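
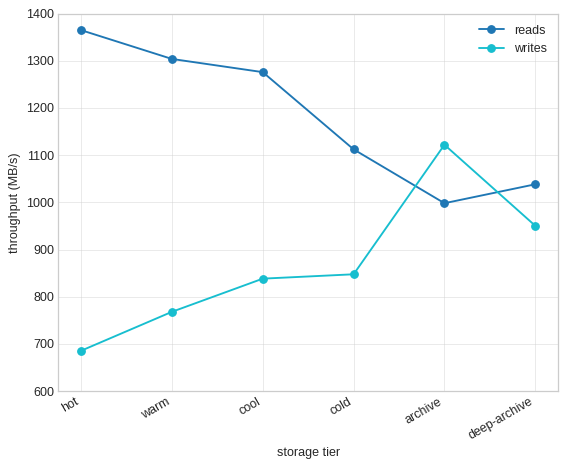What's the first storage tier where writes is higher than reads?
cold: writes ≈ 800 vs reads ≈ 1100 (not yet); archive: writes ≈ 1100 vs reads ≈ 1000 (first crossover).

archive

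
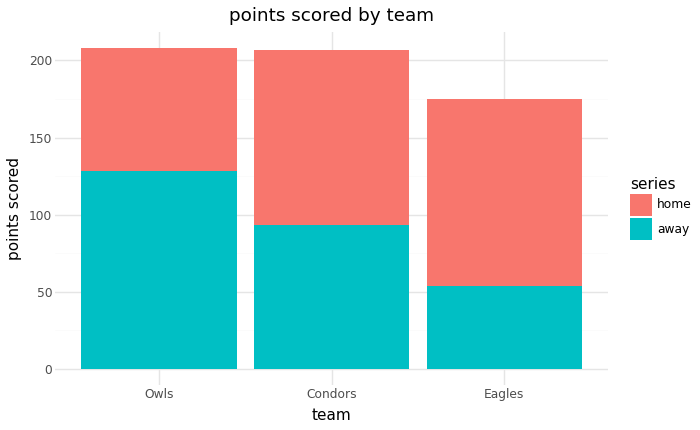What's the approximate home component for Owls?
home top ≈ 200, bottom ≈ 120; segment ≈ 80.

≈ 80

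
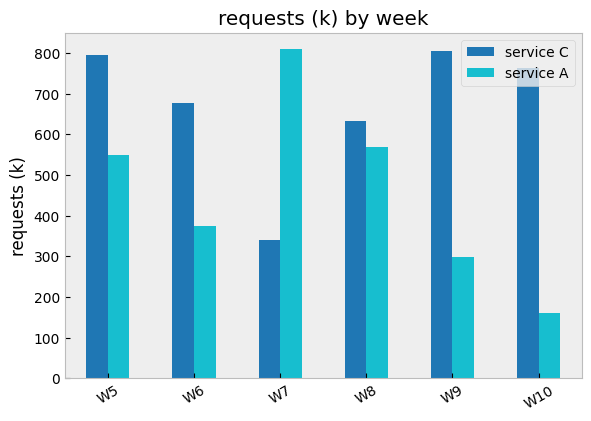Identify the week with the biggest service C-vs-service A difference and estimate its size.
W10, ≈ 600 k

W10: service C ≈ 800, service A ≈ 200 → gap ≈ 600. Next-largest (W9) is only ≈ 500.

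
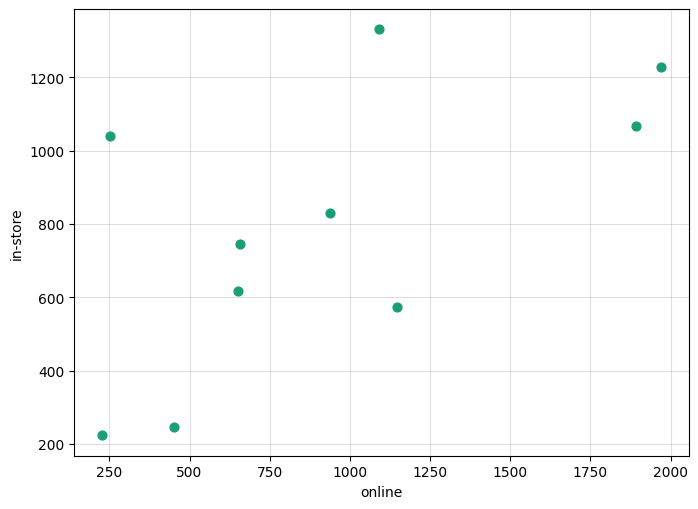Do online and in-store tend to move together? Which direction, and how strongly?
positive, moderate

Points are positively correlated; moderate (|r| ≈ 0.6).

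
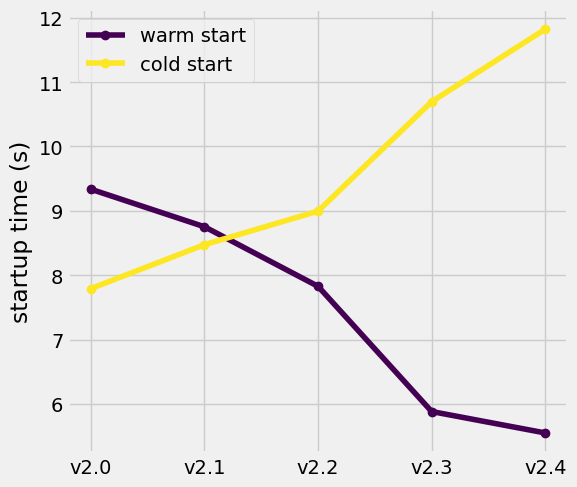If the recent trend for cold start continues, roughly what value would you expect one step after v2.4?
≈ 13.5

Last three: 9, 11, 12 → slope ≈ 1.5/step → next ≈ 13.5.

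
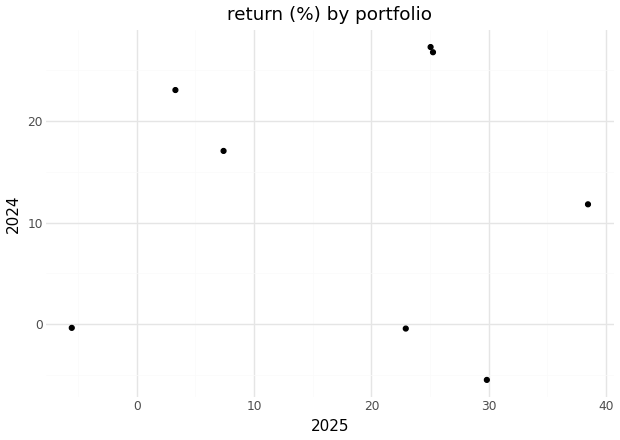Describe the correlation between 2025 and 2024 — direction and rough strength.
Points are roughly uncorrelated; weak (|r| ≈ 0.0).

no clear correlation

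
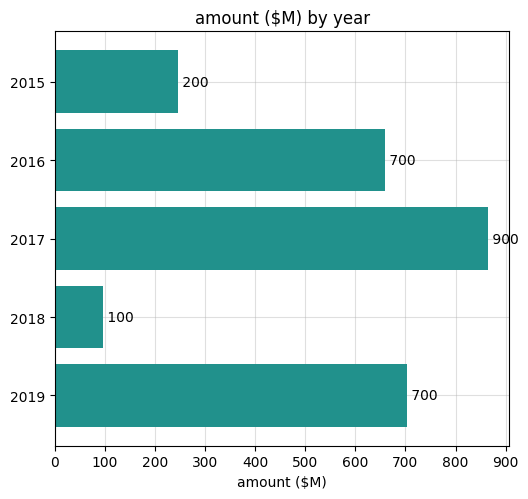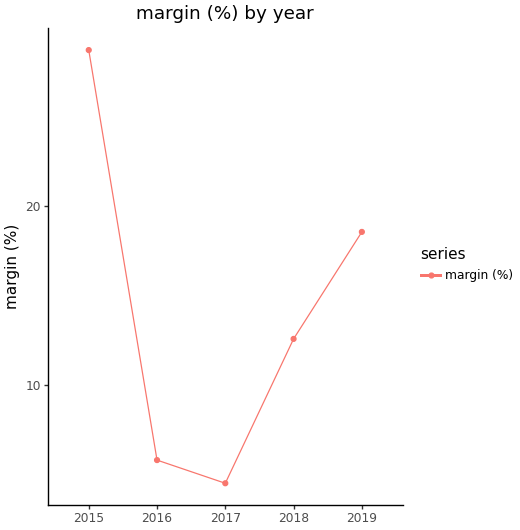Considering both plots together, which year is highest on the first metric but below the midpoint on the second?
2017

Chart 2 median margin (%) ≈ 15; below-median years: 2016, 2017. Among those, 2017 has the highest amount ($M) (≈ 900).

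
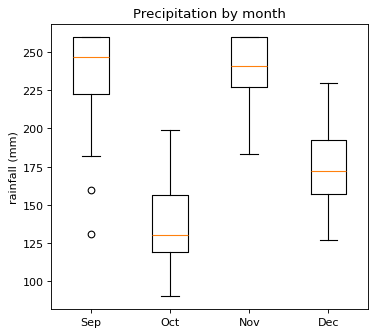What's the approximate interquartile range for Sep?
Q3 ≈ 260, Q1 ≈ 220; IQR ≈ 40.

≈ 40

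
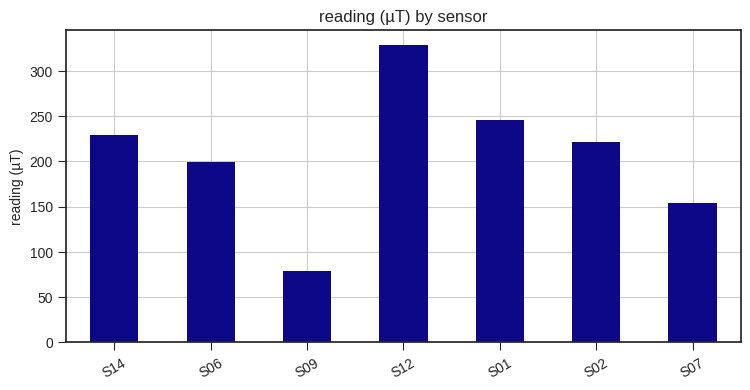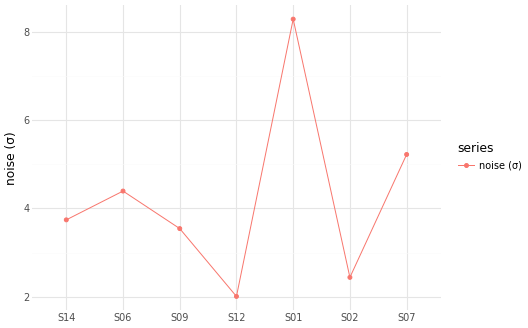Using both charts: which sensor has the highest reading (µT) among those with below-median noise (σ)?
S12

Chart 2 median noise (σ) ≈ 4; below-median sensors: S09, S12, S02. Among those, S12 has the highest reading (µT) (≈ 350).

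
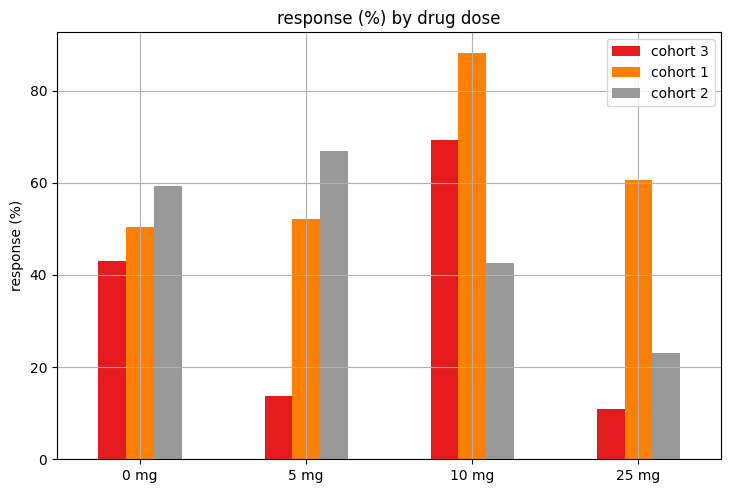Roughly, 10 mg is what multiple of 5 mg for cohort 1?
10 mg ≈ 90, 5 mg ≈ 50; 90/50 ≈ 1.8.

≈ 1.8×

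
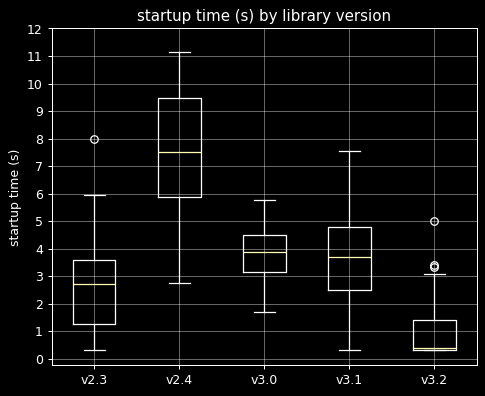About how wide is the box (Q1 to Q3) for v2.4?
≈ 3

Q3 ≈ 9, Q1 ≈ 6; IQR ≈ 3.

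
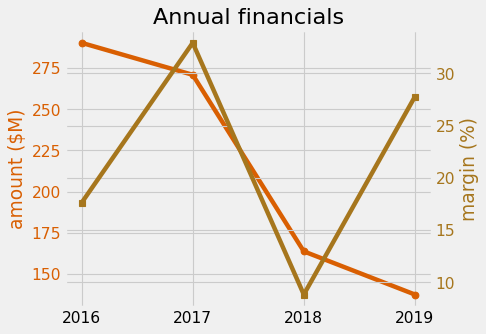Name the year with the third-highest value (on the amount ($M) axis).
Top 4 (on the amount ($M) axis): 2016 ≈ 300, 2017 ≈ 280, 2018 ≈ 160, 2019 ≈ 140.

2018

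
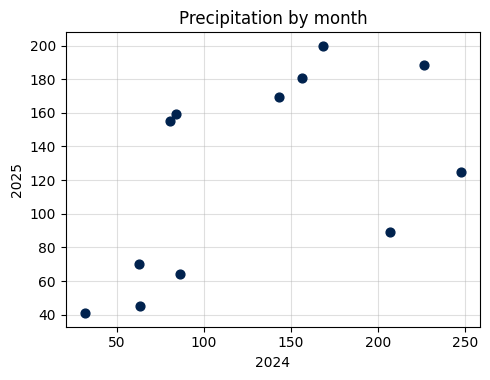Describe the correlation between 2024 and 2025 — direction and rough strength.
Points are positively correlated; moderate (|r| ≈ 0.5).

positive, moderate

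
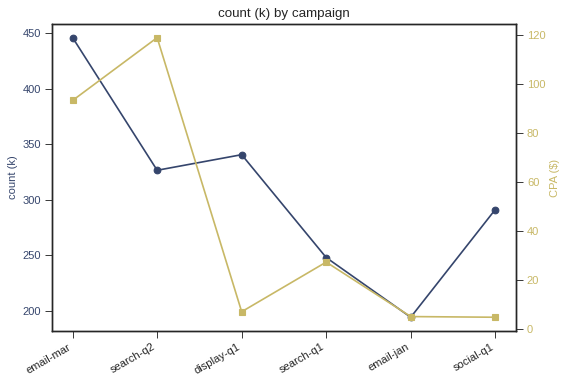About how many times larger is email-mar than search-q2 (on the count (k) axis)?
≈ 1.38×

email-mar ≈ 450, search-q2 ≈ 325; 450/325 ≈ 1.38.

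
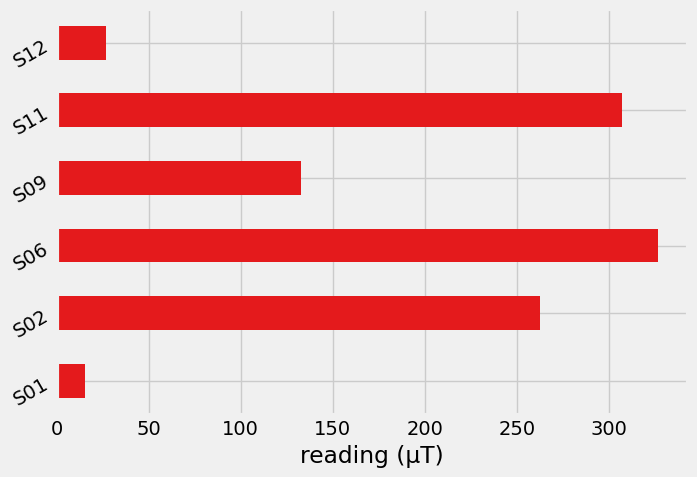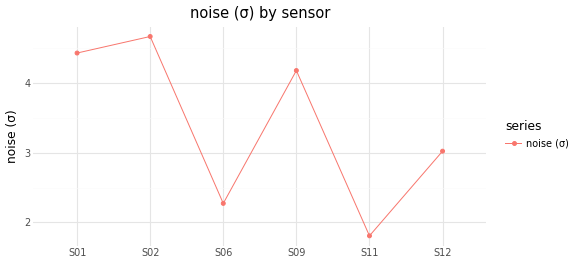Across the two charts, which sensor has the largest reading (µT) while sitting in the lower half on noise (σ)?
Chart 2 median noise (σ) ≈ 3.5; below-median sensors: S06, S11, S12. Among those, S06 has the highest reading (µT) (≈ 350).

S06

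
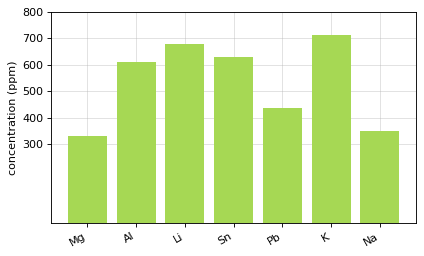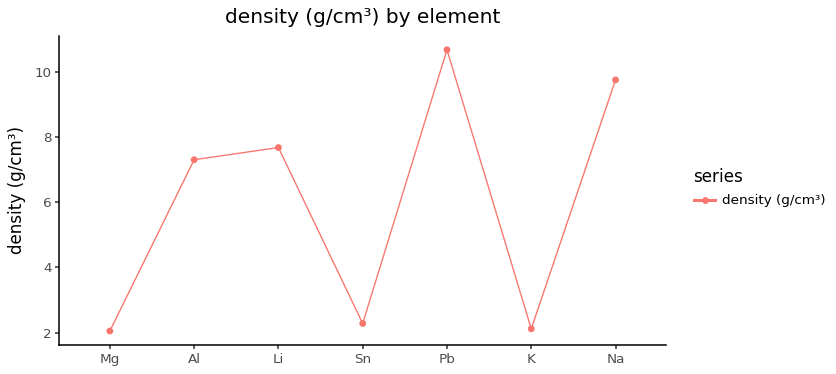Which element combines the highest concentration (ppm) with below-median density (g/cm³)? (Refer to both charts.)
Chart 2 median density (g/cm³) ≈ 7; below-median elements: Mg, Sn, K. Among those, K has the highest concentration (ppm) (≈ 700).

K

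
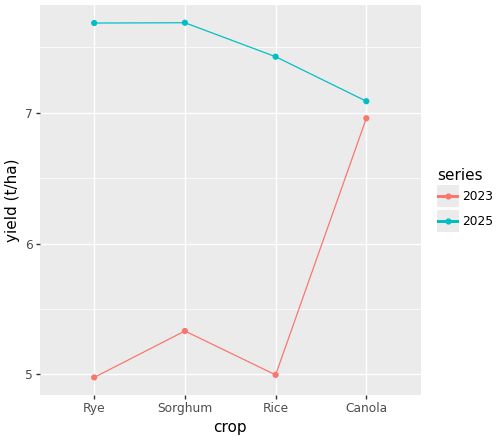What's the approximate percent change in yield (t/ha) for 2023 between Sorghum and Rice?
≈ -9.1%

Sorghum ≈ 5.5, Rice ≈ 5.0; (5.0 − 5.5) / 5.5 ≈ -9.1%.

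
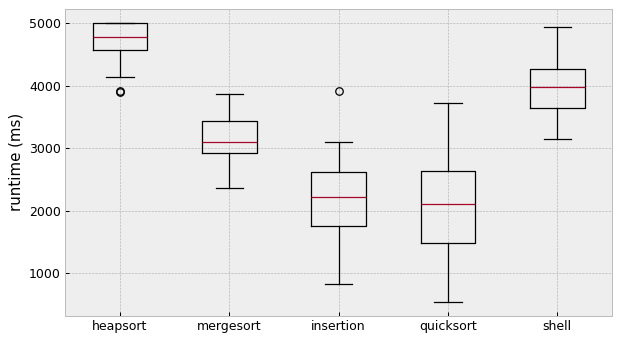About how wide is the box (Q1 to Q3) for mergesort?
≈ 500

Q3 ≈ 3500, Q1 ≈ 3000; IQR ≈ 500.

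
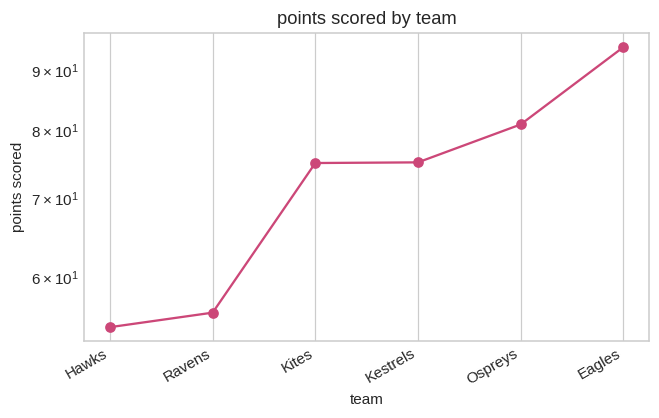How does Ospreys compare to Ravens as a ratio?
Ospreys ≈ 80, Ravens ≈ 55; 80/55 ≈ 1.45.

≈ 1.45×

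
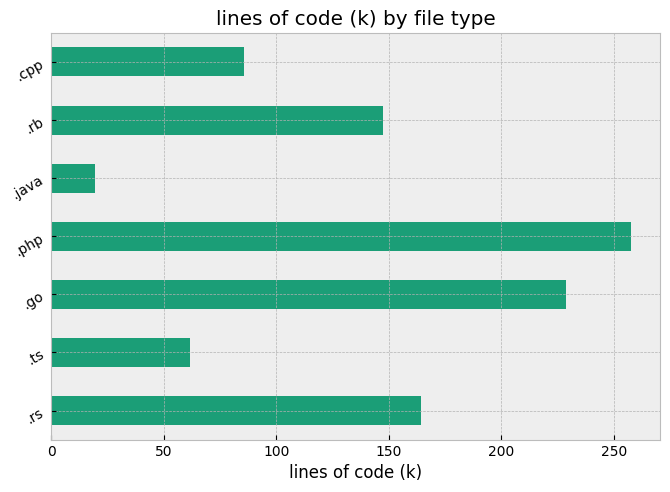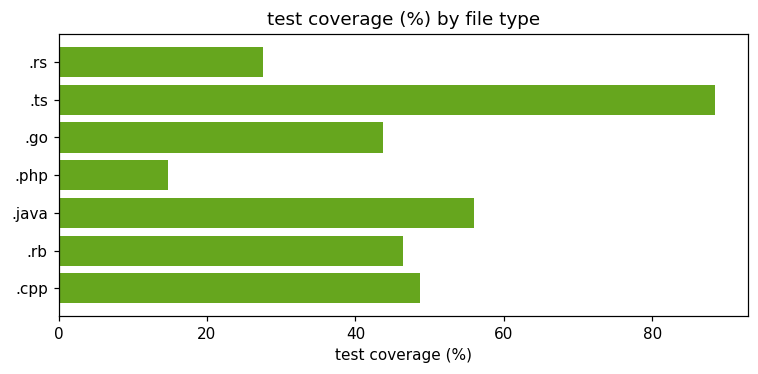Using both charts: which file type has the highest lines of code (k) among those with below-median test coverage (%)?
Chart 2 median test coverage (%) ≈ 50; below-median file types: .rs, .go, .php. Among those, .php has the highest lines of code (k) (≈ 250).

.php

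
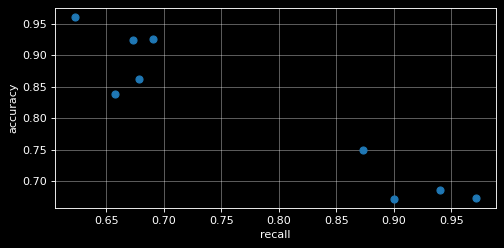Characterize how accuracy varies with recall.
negative, strong

Points are negatively correlated; strong (|r| ≈ 0.9).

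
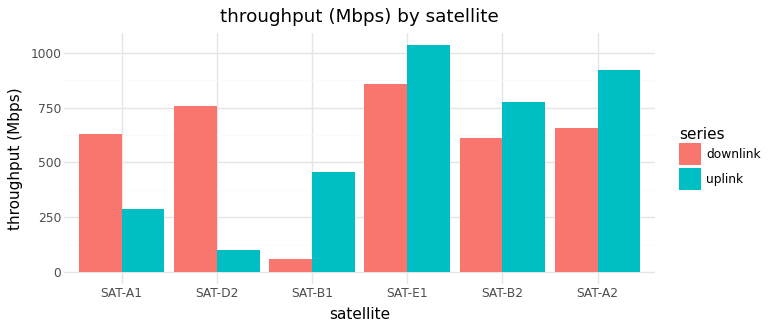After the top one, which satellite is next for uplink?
SAT-A2

Top 3 for uplink: SAT-E1 ≈ 1000, SAT-A2 ≈ 900, SAT-B2 ≈ 800.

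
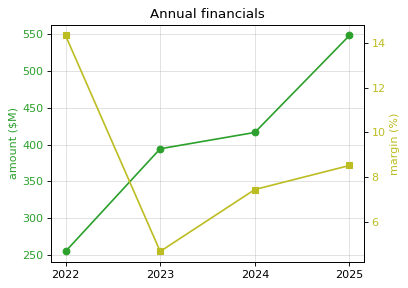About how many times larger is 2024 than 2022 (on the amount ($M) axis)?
≈ 1.7×

2024 ≈ 425, 2022 ≈ 250; 425/250 ≈ 1.7.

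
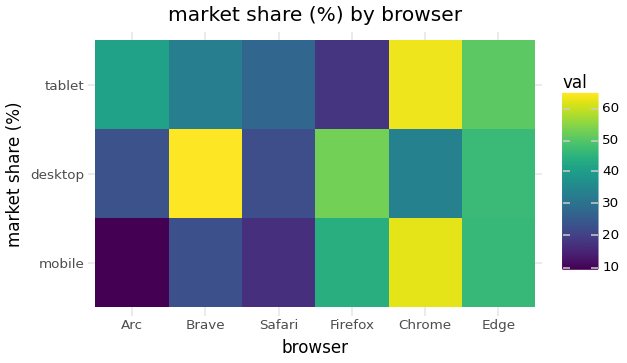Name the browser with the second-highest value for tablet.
Edge

Top 3 for tablet: Chrome ≈ 65, Edge ≈ 50, Arc ≈ 40.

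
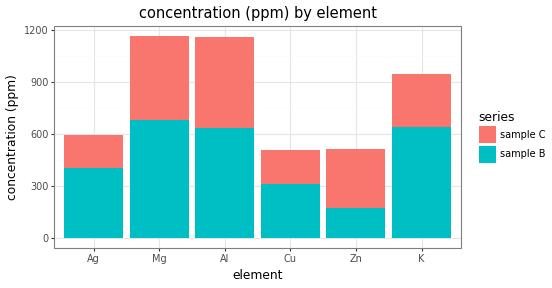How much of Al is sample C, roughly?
sample C top ≈ 1200, bottom ≈ 600; segment ≈ 600.

≈ 600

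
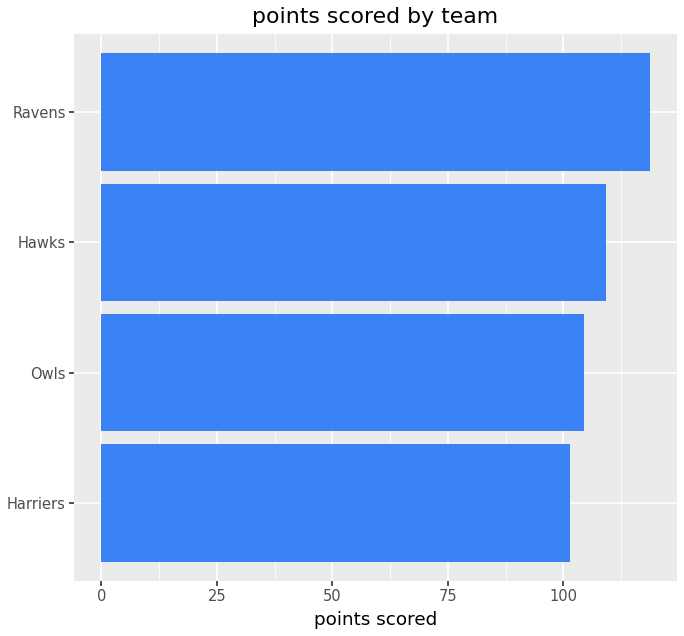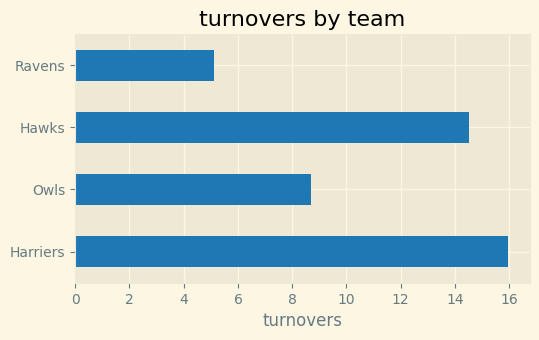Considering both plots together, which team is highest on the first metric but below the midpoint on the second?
Chart 2 median turnovers ≈ 12; below-median teams: Owls, Ravens. Among those, Ravens has the highest points scored (≈ 120).

Ravens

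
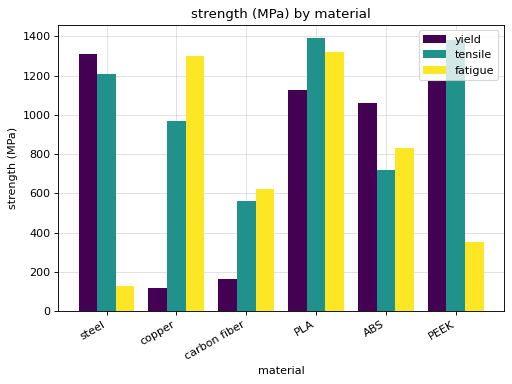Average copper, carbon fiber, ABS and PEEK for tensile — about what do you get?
≈ 950

(1000 + 600 + 800 + 1400) / 4 ≈ 950.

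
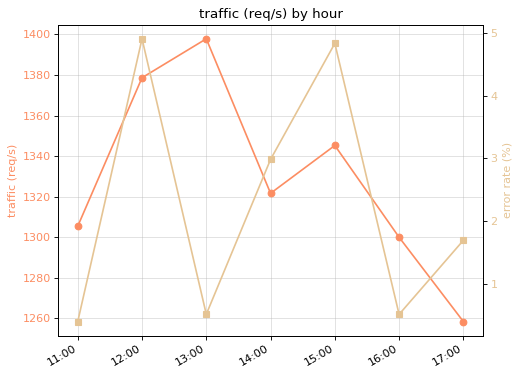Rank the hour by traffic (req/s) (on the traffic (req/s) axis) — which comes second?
Top 3 (on the traffic (req/s) axis): 13:00 ≈ 1400, 12:00 ≈ 1380, 15:00 ≈ 1340.

12:00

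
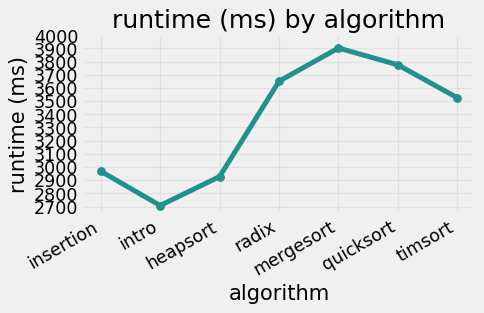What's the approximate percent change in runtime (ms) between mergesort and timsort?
mergesort ≈ 3900, timsort ≈ 3500; (3500 − 3900) / 3900 ≈ -10.3%.

≈ -10.3%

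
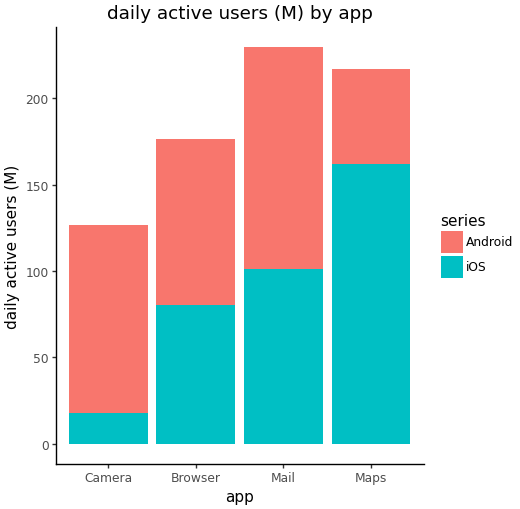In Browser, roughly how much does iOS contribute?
≈ 80

iOS top ≈ 80, bottom ≈ 0; segment ≈ 80.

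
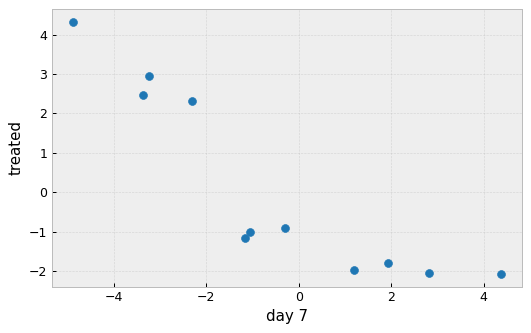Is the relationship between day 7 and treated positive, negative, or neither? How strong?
Points are negatively correlated; strong (|r| ≈ 0.9).

negative, strong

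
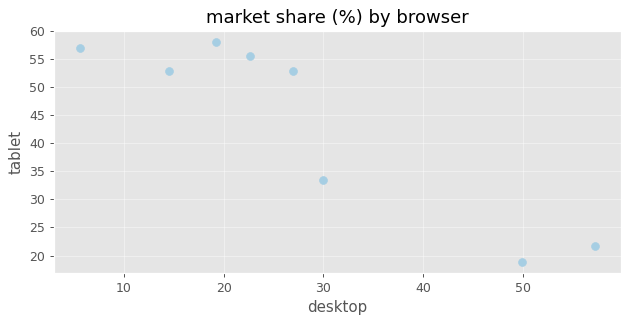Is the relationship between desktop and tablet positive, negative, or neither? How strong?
Points are negatively correlated; strong (|r| ≈ 0.9).

negative, strong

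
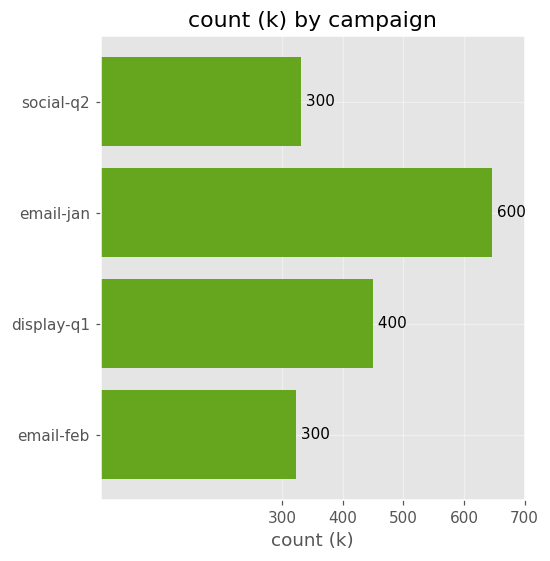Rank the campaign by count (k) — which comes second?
display-q1

Top 3: email-jan ≈ 600, display-q1 ≈ 400, social-q2 ≈ 300.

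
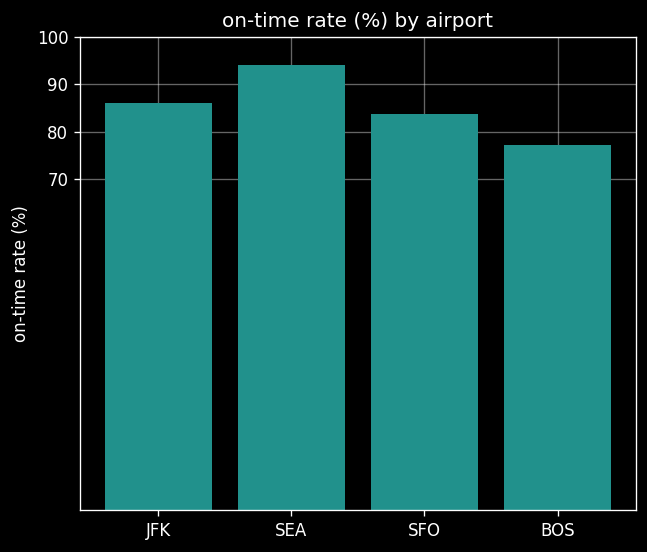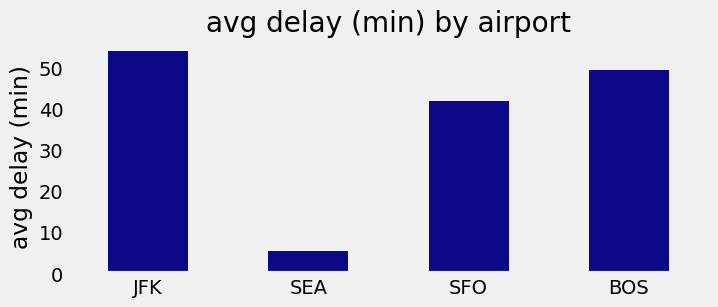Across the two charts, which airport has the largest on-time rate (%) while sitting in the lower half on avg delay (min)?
Chart 2 median avg delay (min) ≈ 45; below-median airports: SEA, SFO. Among those, SEA has the highest on-time rate (%) (≈ 90).

SEA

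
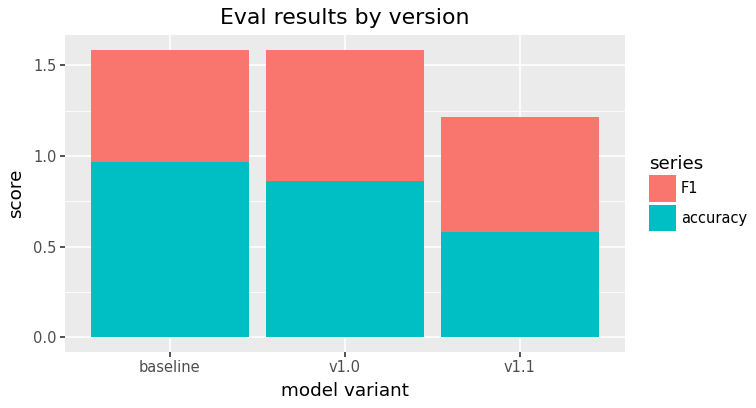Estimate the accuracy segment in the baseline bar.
≈ 1.0

accuracy top ≈ 1.0, bottom ≈ 0.0; segment ≈ 1.0.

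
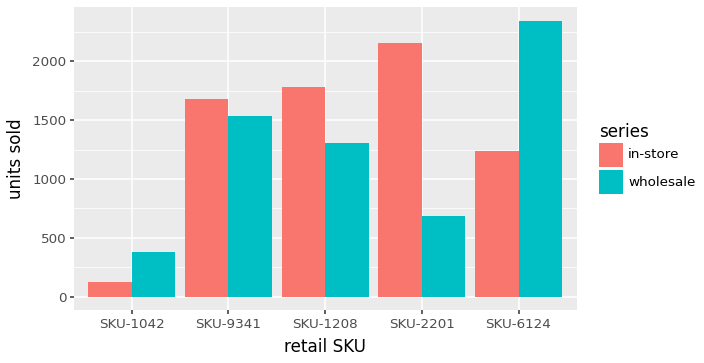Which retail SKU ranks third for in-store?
Top 4 for in-store: SKU-2201 ≈ 2200, SKU-1208 ≈ 1800, SKU-9341 ≈ 1600, SKU-6124 ≈ 1200.

SKU-9341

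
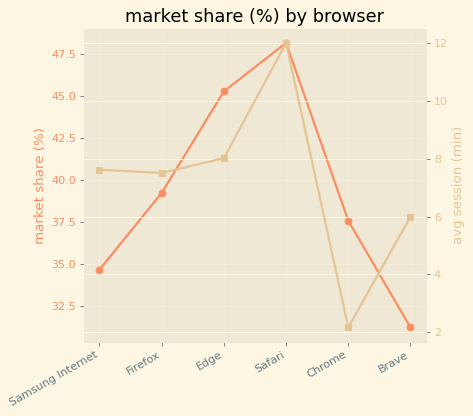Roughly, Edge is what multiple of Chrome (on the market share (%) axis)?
≈ 1.21×

Edge ≈ 46, Chrome ≈ 38; 46/38 ≈ 1.21.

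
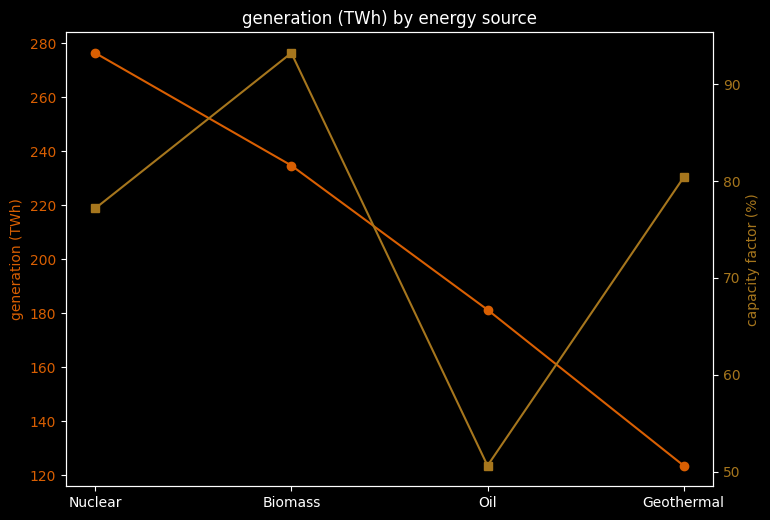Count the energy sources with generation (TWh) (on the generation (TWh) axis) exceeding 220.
Above 220: Nuclear, Biomass.

2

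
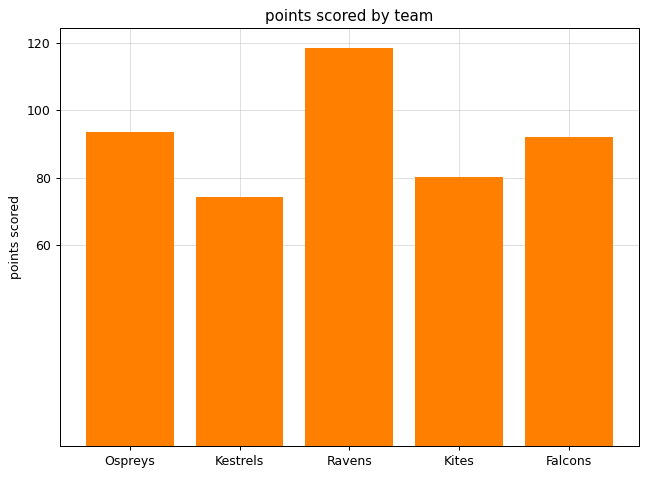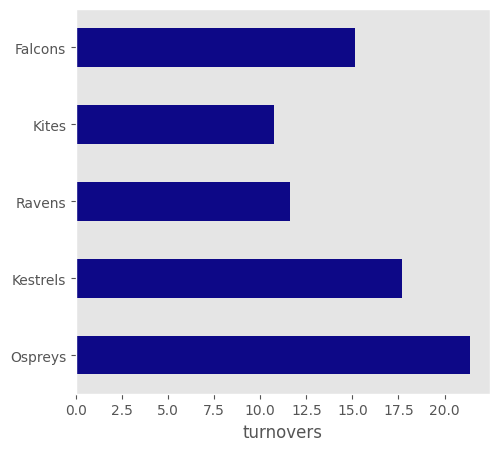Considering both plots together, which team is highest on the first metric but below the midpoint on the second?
Ravens

Chart 2 median turnovers ≈ 16; below-median teams: Ravens, Kites. Among those, Ravens has the highest points scored (≈ 120).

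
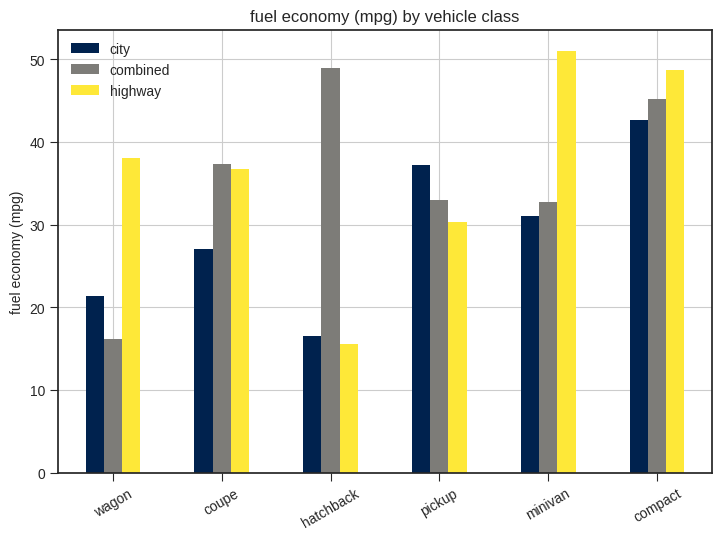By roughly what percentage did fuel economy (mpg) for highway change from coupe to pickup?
coupe ≈ 35, pickup ≈ 30; (30 − 35) / 35 ≈ -14.3%.

≈ -14.3%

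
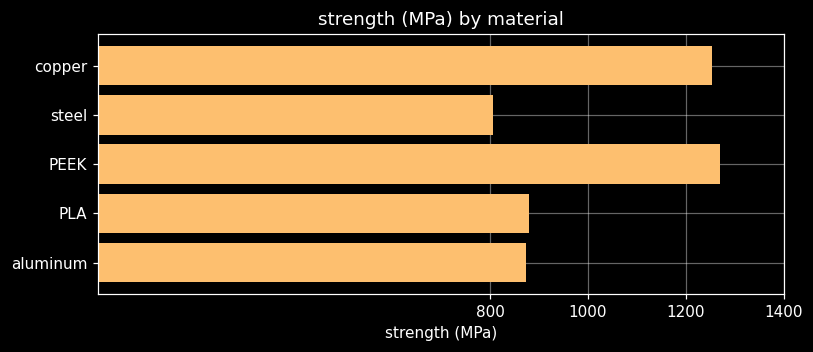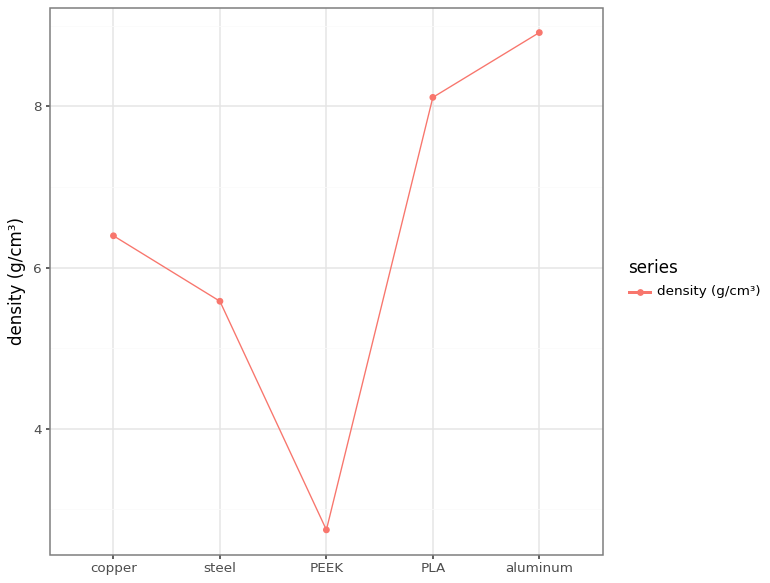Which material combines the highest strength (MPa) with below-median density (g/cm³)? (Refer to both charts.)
Chart 2 median density (g/cm³) ≈ 6; below-median materials: steel, PEEK. Among those, PEEK has the highest strength (MPa) (≈ 1200).

PEEK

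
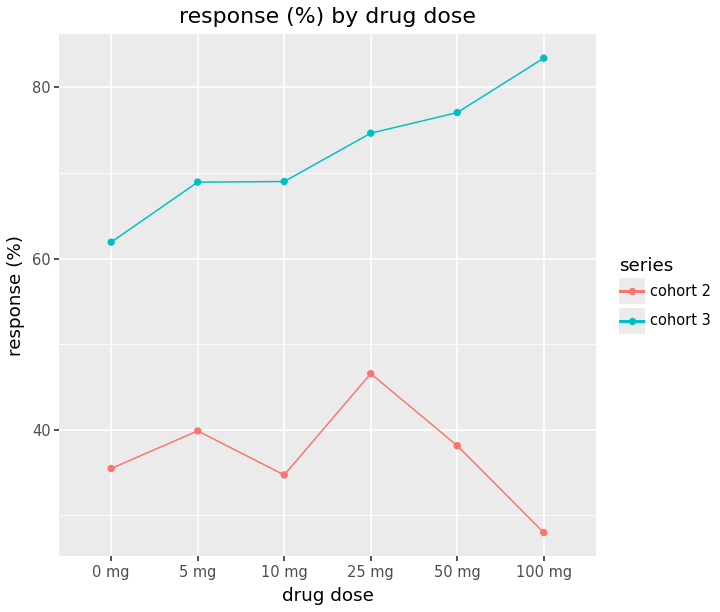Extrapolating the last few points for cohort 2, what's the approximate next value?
≈ 22.5

Last three: 45, 40, 30 → slope ≈ -7.5/step → next ≈ 22.5.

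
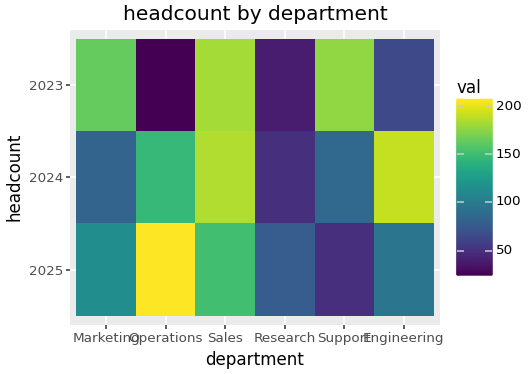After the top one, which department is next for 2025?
Sales

Top 3 for 2025: Operations ≈ 200, Sales ≈ 160, Marketing ≈ 120.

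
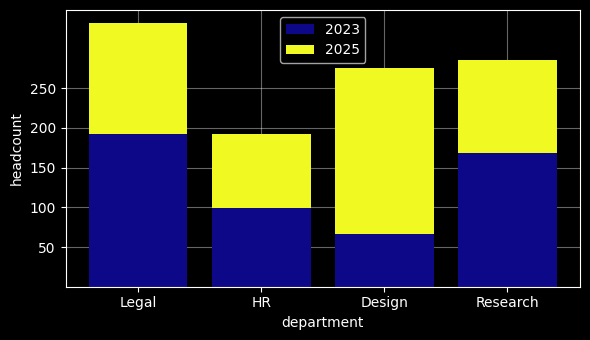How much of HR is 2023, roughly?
≈ 100

2023 top ≈ 100, bottom ≈ 0; segment ≈ 100.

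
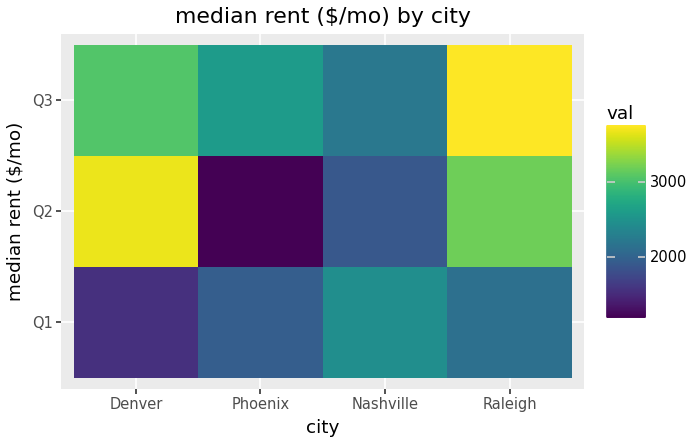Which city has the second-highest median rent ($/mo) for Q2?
Top 3 for Q2: Denver ≈ 3500, Raleigh ≈ 3000, Nashville ≈ 2000.

Raleigh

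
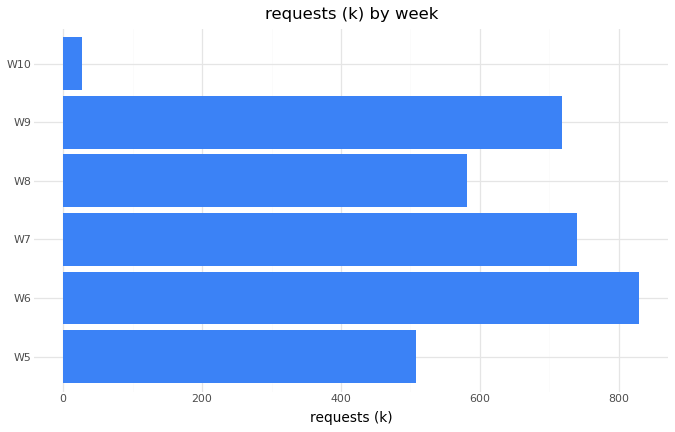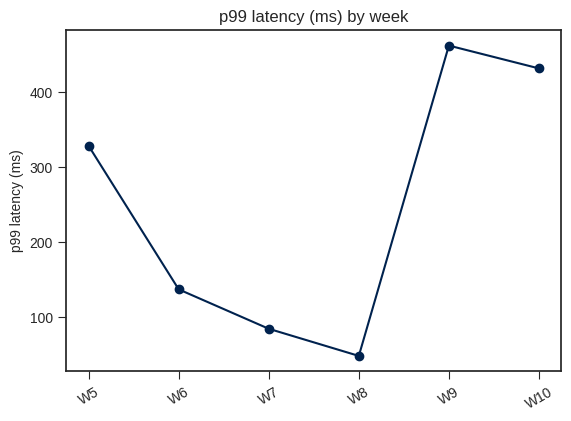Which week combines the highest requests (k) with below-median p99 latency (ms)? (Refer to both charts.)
W6

Chart 2 median p99 latency (ms) ≈ 250; below-median weeks: W6, W7, W8. Among those, W6 has the highest requests (k) (≈ 800).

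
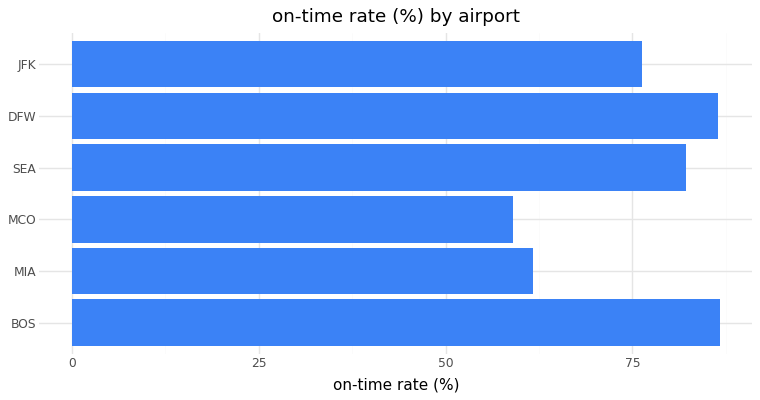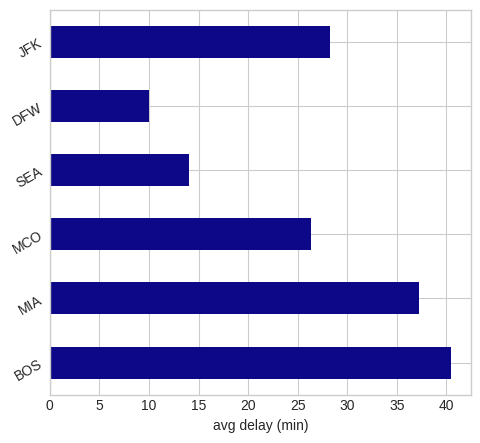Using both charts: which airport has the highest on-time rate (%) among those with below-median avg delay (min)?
Chart 2 median avg delay (min) ≈ 25; below-median airports: MCO, SEA, DFW. Among those, DFW has the highest on-time rate (%) (≈ 90).

DFW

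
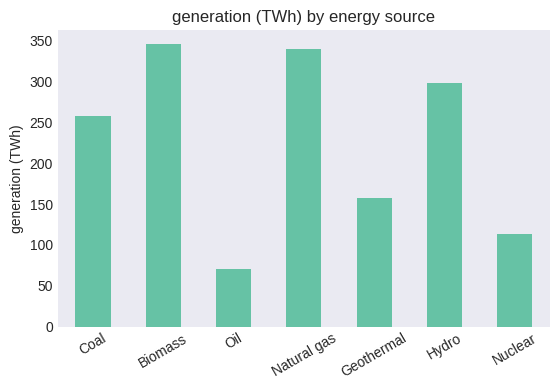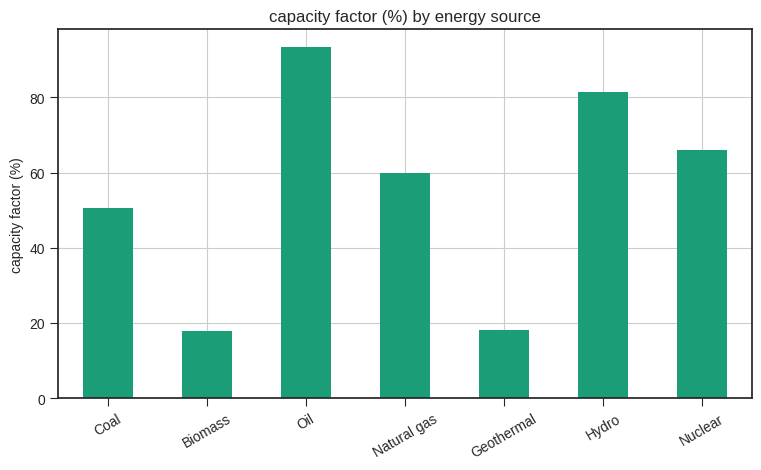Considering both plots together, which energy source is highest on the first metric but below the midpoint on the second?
Biomass

Chart 2 median capacity factor (%) ≈ 60; below-median energy sources: Coal, Biomass, Geothermal. Among those, Biomass has the highest generation (TWh) (≈ 350).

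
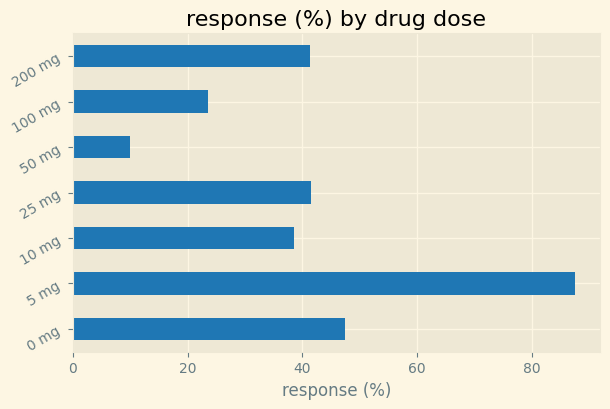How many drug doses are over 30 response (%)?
5

Above 30: 0 mg, 5 mg, 10 mg, 25 mg, 200 mg.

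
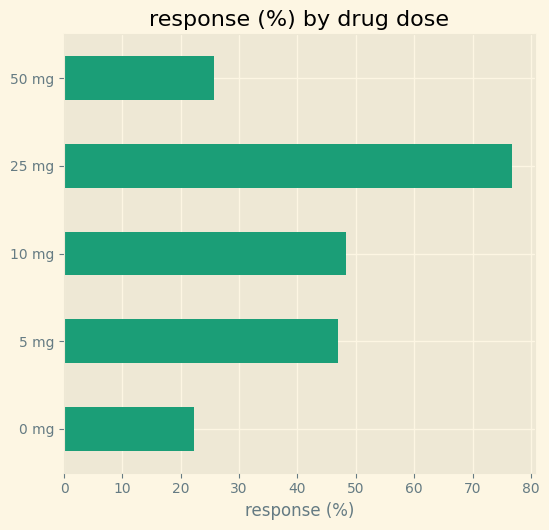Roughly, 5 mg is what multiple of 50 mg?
≈ 1.67×

5 mg ≈ 50, 50 mg ≈ 30; 50/30 ≈ 1.67.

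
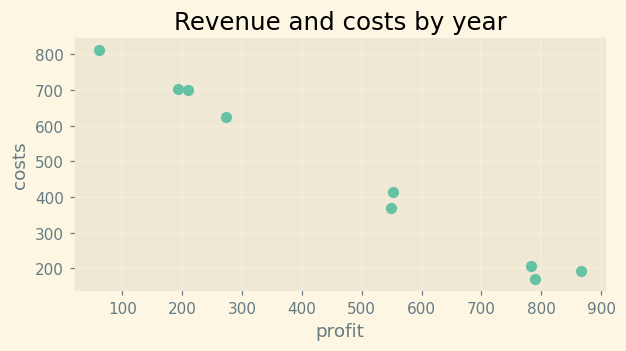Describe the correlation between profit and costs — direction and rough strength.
negative, strong

Points are negatively correlated; strong (|r| ≈ 1.0).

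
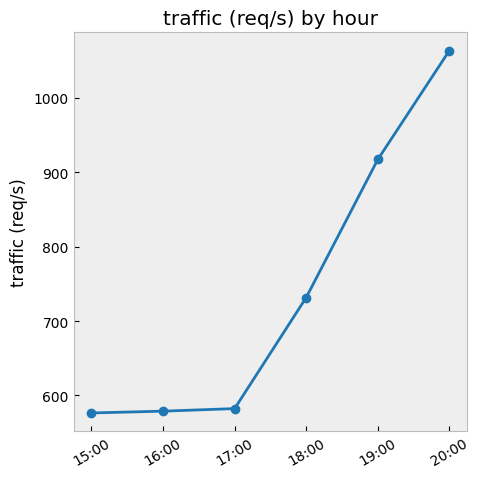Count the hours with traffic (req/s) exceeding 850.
2

Above 850: 19:00, 20:00.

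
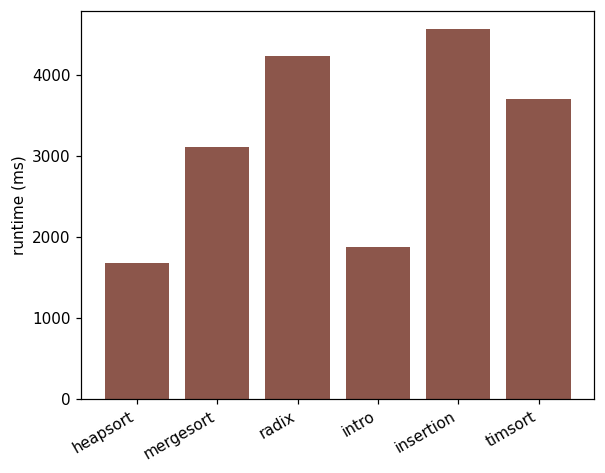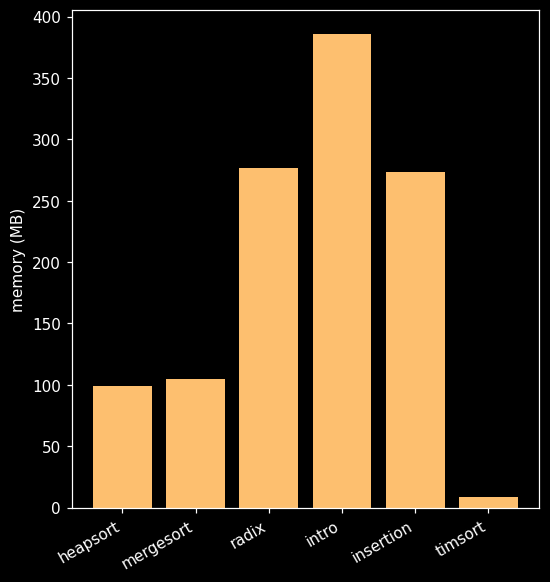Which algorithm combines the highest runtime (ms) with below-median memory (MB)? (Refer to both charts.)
timsort

Chart 2 median memory (MB) ≈ 200; below-median algorithms: heapsort, mergesort, timsort. Among those, timsort has the highest runtime (ms) (≈ 3500).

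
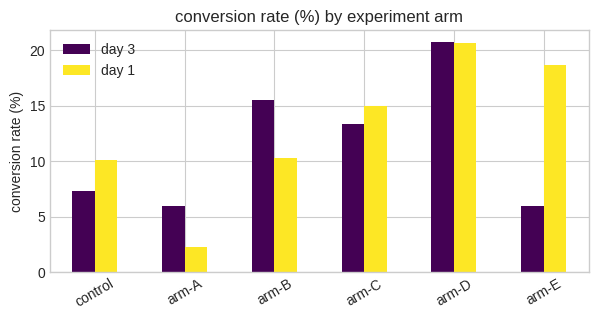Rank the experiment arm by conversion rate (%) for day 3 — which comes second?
arm-B

Top 3 for day 3: arm-D ≈ 20, arm-B ≈ 16, arm-C ≈ 14.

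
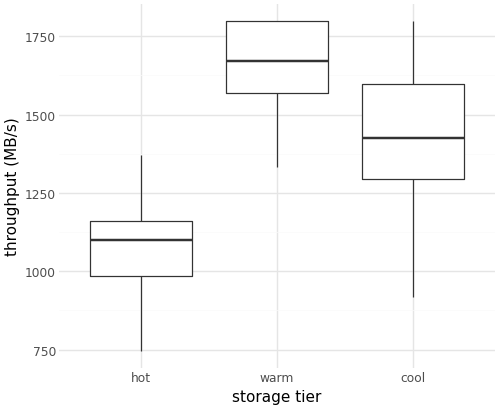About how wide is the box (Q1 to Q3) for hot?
≈ 200

Q3 ≈ 1200, Q1 ≈ 1000; IQR ≈ 200.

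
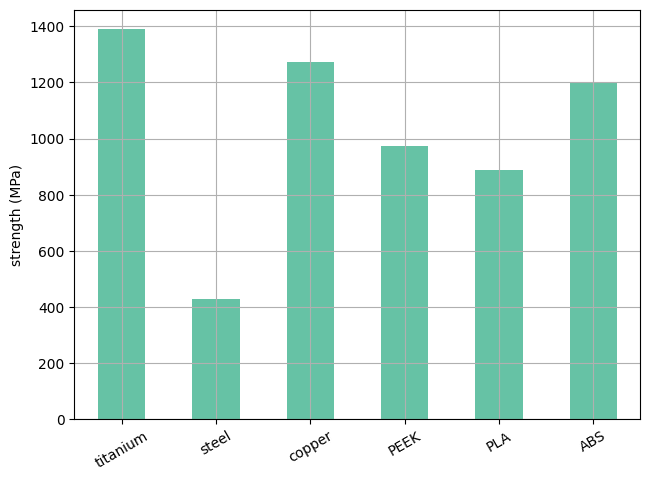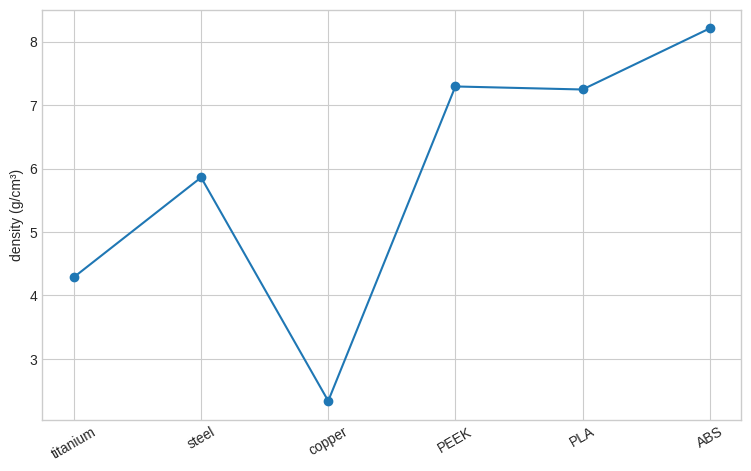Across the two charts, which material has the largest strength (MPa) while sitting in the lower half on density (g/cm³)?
titanium

Chart 2 median density (g/cm³) ≈ 7; below-median materials: titanium, steel, copper. Among those, titanium has the highest strength (MPa) (≈ 1400).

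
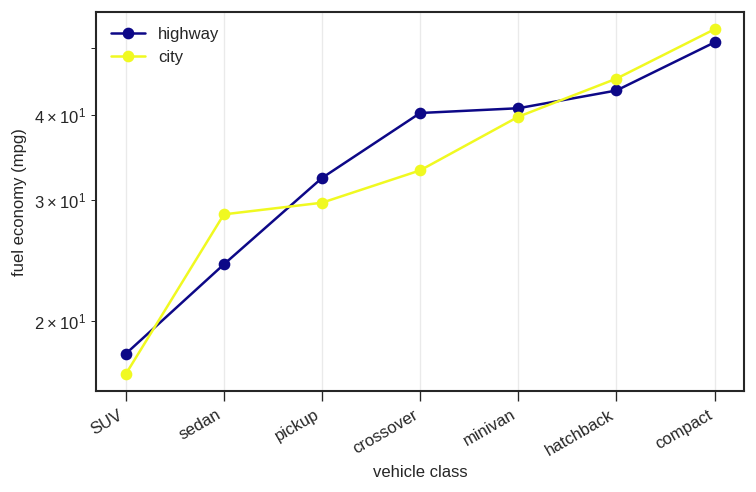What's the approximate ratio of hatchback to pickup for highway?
≈ 1.5×

hatchback ≈ 45, pickup ≈ 30; 45/30 ≈ 1.5.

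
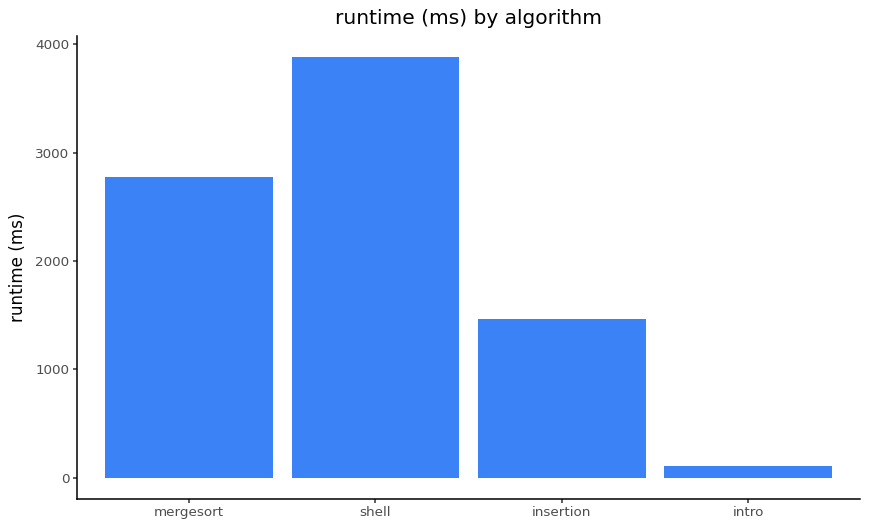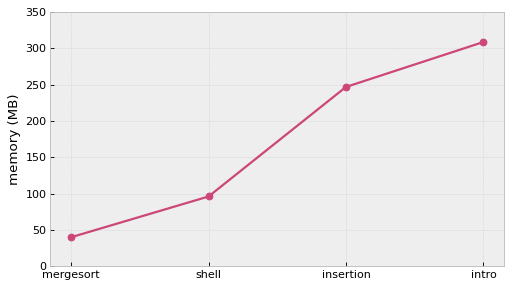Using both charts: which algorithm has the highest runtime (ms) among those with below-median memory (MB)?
shell

Chart 2 median memory (MB) ≈ 150; below-median algorithms: mergesort, shell. Among those, shell has the highest runtime (ms) (≈ 4000).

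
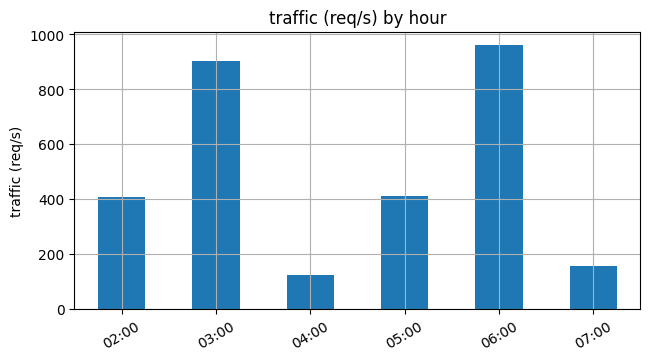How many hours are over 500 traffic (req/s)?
2

Above 500: 03:00, 06:00.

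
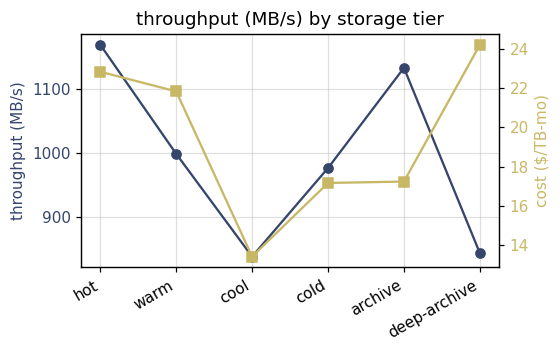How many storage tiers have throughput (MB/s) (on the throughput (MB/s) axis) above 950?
Above 950: hot, warm, cold, archive.

4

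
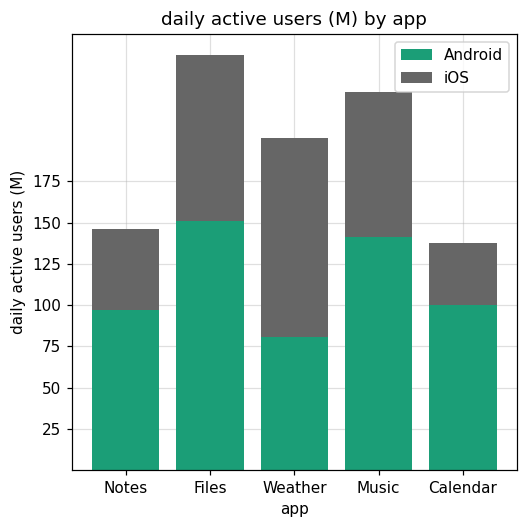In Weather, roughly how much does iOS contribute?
≈ 125

iOS top ≈ 200, bottom ≈ 75; segment ≈ 125.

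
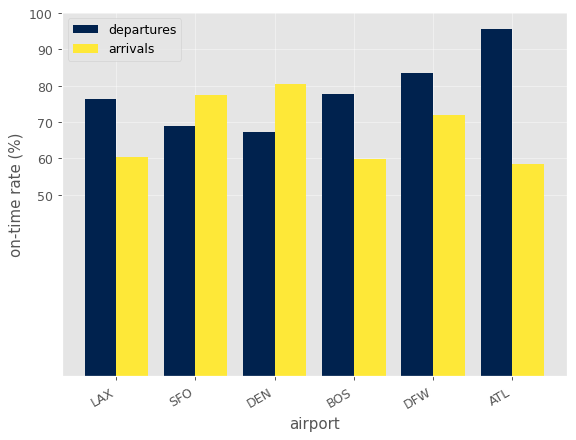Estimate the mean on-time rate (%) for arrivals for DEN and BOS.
≈ 70

(80 + 60) / 2 ≈ 70.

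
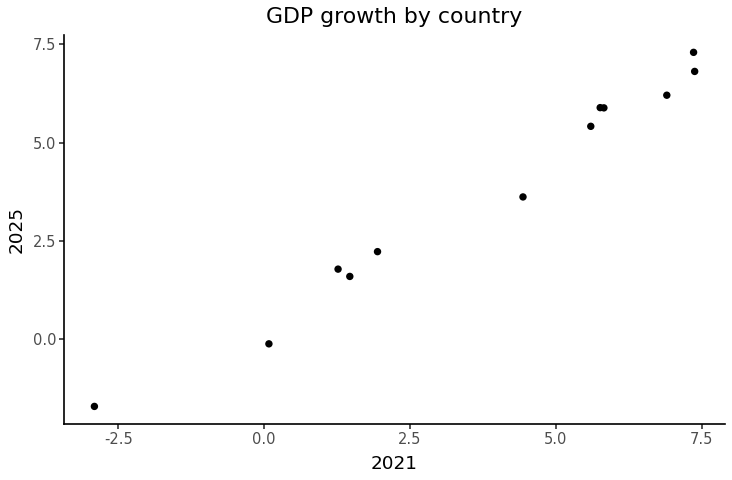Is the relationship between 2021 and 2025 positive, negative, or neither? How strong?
positive, strong

Points are positively correlated; strong (|r| ≈ 1.0).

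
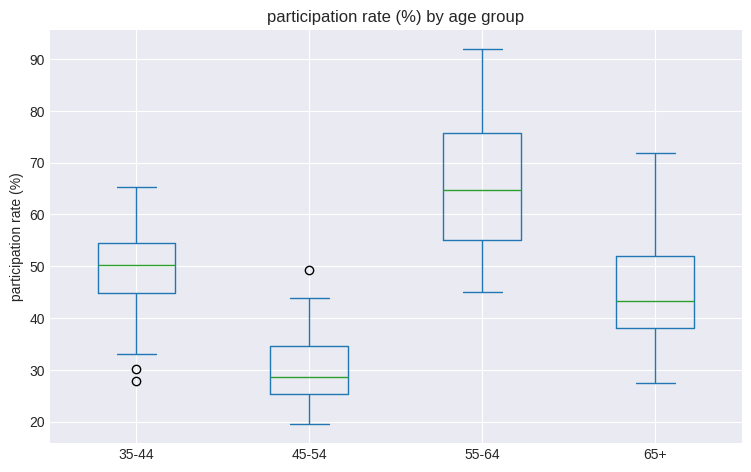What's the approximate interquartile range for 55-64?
≈ 20

Q3 ≈ 75, Q1 ≈ 55; IQR ≈ 20.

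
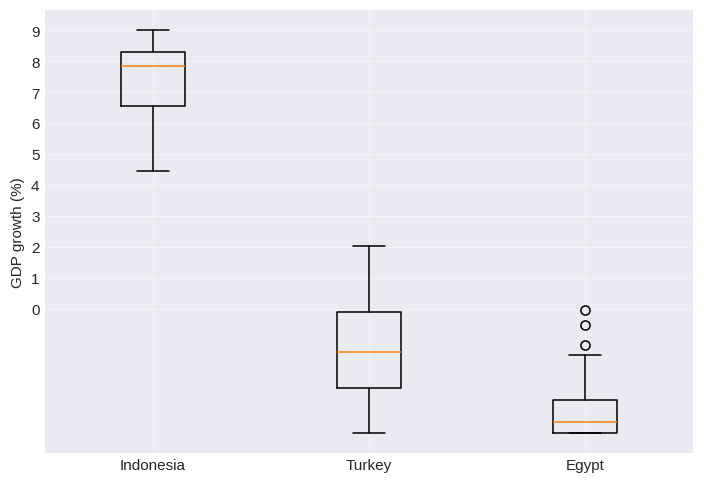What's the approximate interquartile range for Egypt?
≈ 1

Q3 ≈ -3, Q1 ≈ -4; IQR ≈ 1.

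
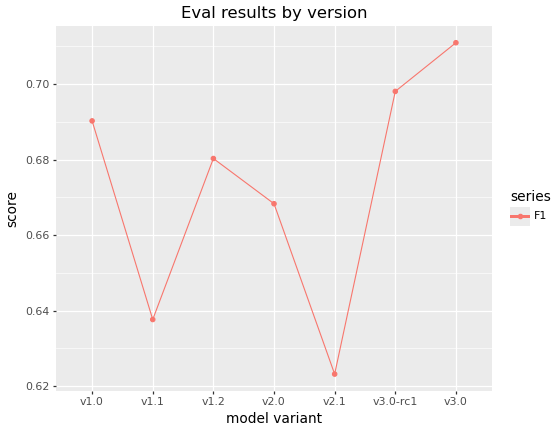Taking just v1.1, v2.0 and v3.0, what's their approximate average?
(0.64 + 0.67 + 0.71) / 3 ≈ 0.67.

≈ 0.67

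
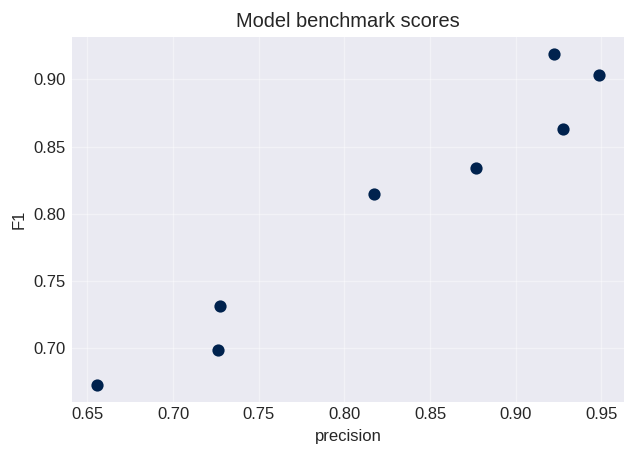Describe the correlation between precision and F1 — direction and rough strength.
positive, strong

Points are positively correlated; strong (|r| ≈ 1.0).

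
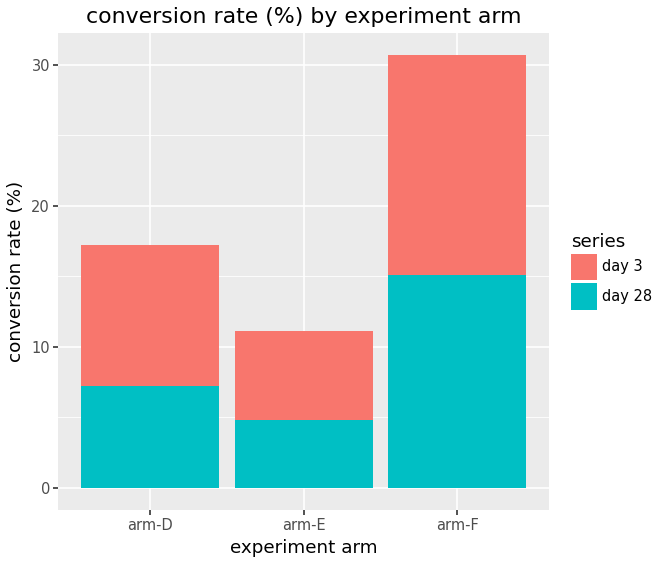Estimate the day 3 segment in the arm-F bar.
≈ 15

day 3 top ≈ 30, bottom ≈ 15; segment ≈ 15.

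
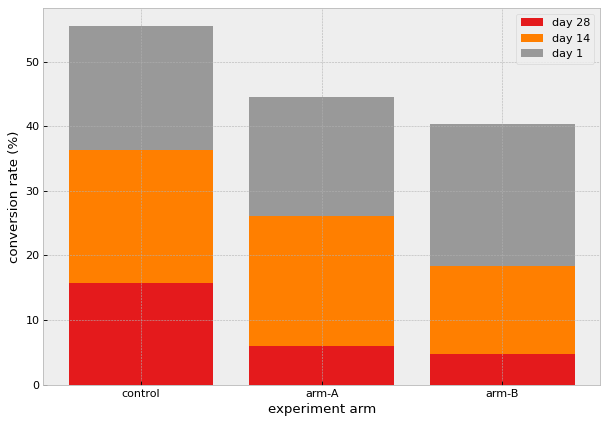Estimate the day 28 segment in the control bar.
≈ 15

day 28 top ≈ 15, bottom ≈ 0; segment ≈ 15.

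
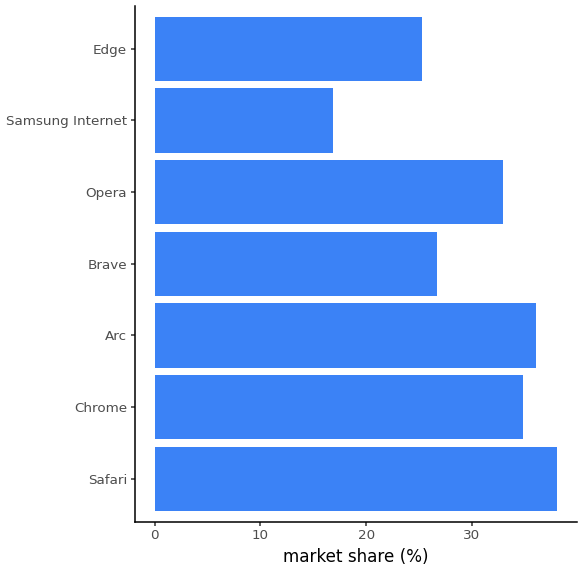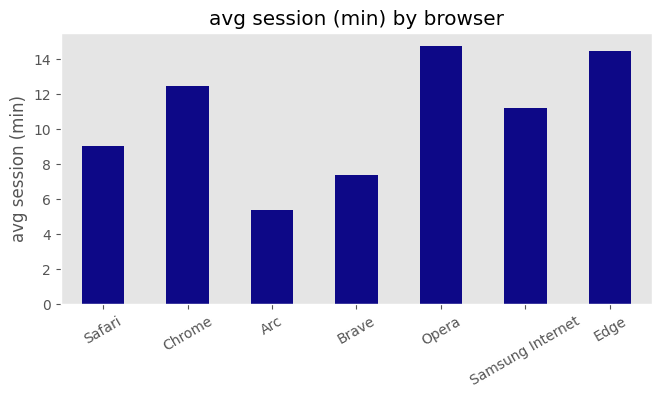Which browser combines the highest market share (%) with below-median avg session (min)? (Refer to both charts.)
Safari

Chart 2 median avg session (min) ≈ 12; below-median browsers: Safari, Arc, Brave. Among those, Safari has the highest market share (%) (≈ 40).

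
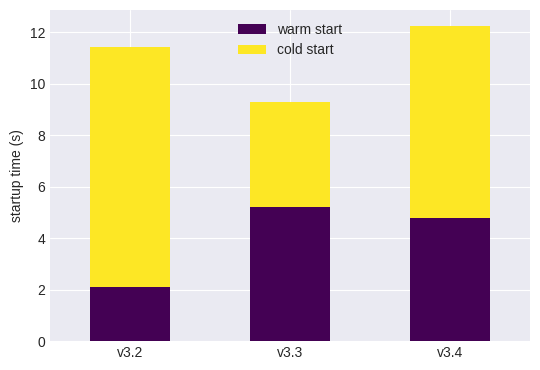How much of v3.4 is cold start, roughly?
≈ 8

cold start top ≈ 12, bottom ≈ 4; segment ≈ 8.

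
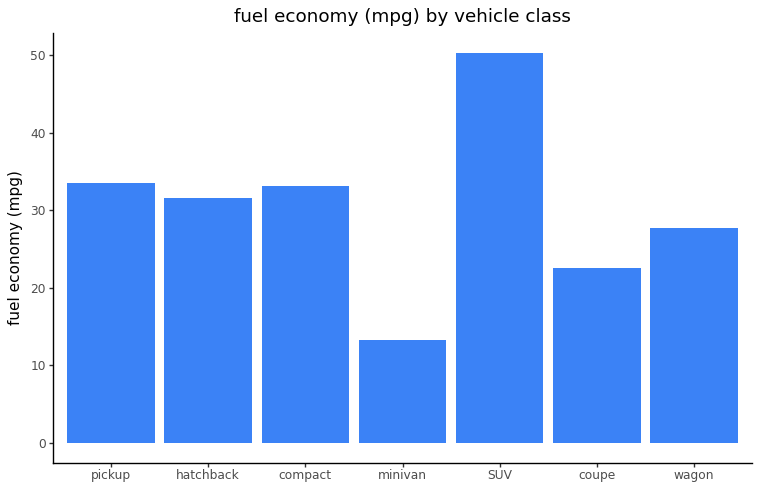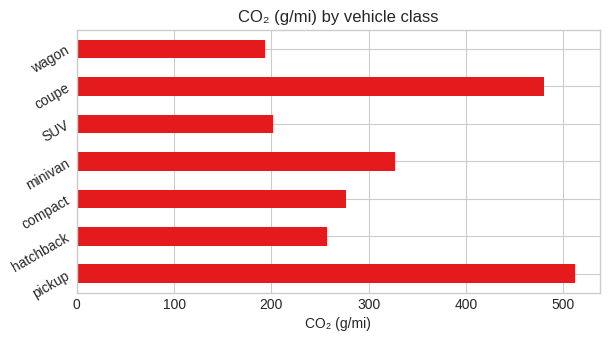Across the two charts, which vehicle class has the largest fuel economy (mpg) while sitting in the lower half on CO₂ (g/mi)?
SUV

Chart 2 median CO₂ (g/mi) ≈ 300; below-median vehicle classes: hatchback, SUV, wagon. Among those, SUV has the highest fuel economy (mpg) (≈ 50).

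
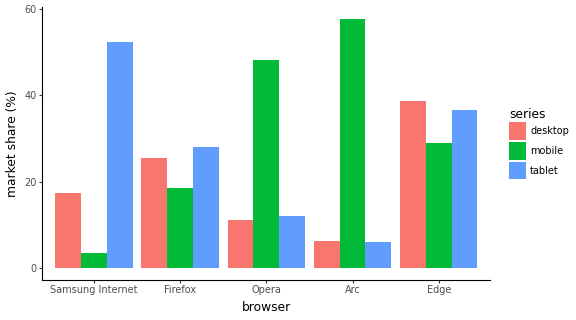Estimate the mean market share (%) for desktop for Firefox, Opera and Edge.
≈ 25

(25 + 10 + 40) / 3 ≈ 25.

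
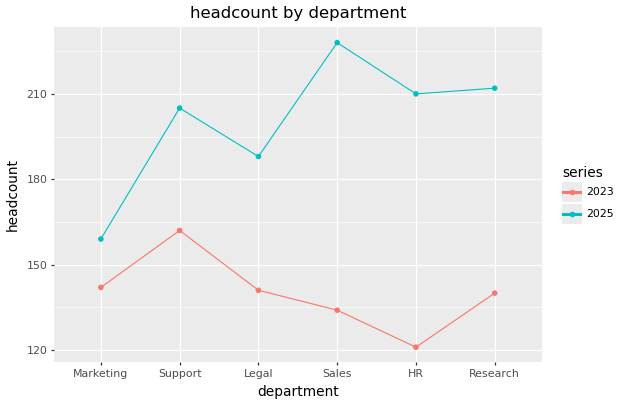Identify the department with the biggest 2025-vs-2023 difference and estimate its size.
Sales, ≈ 100

Sales: 2025 ≈ 230, 2023 ≈ 130 → gap ≈ 100. Next-largest (HR) is only ≈ 90.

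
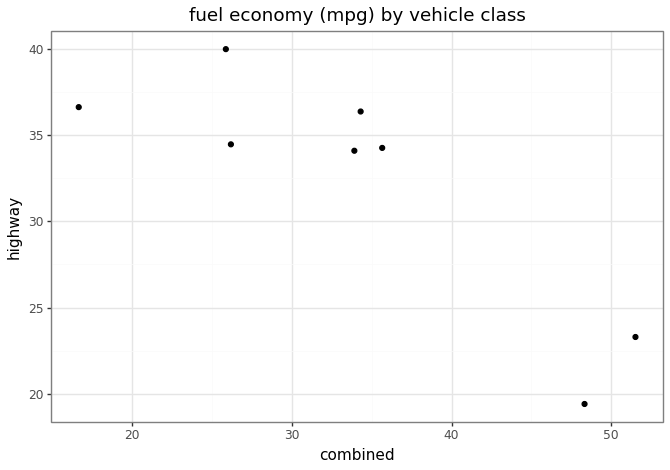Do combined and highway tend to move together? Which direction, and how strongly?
negative, strong

Points are negatively correlated; strong (|r| ≈ 0.9).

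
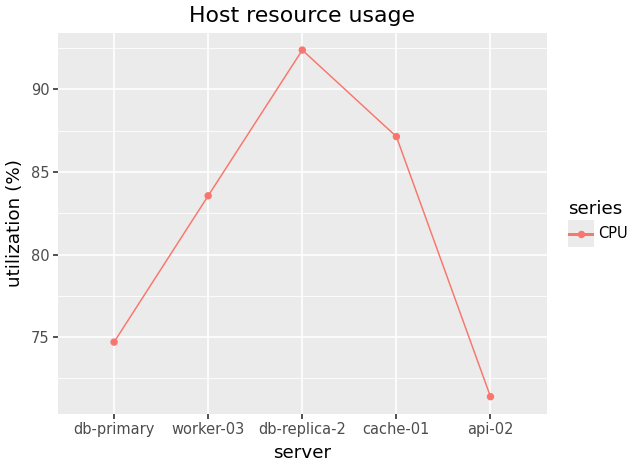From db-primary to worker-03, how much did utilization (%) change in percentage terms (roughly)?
≈ +13.5%

db-primary ≈ 74, worker-03 ≈ 84; (84 − 74) / 74 ≈ +13.5%.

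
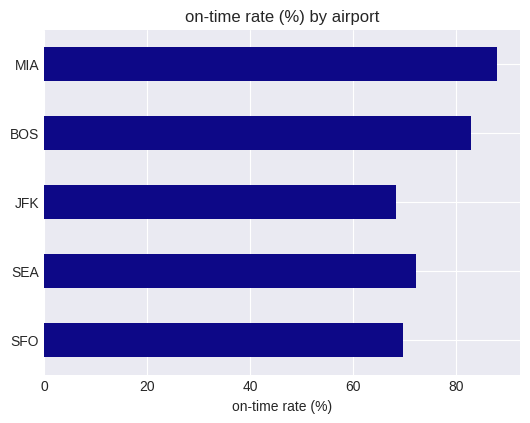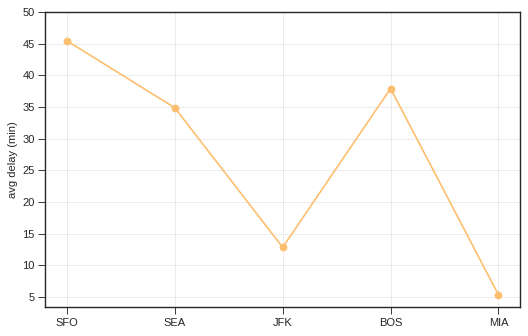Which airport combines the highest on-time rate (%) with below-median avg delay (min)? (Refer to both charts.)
MIA

Chart 2 median avg delay (min) ≈ 35; below-median airports: JFK, MIA. Among those, MIA has the highest on-time rate (%) (≈ 90).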